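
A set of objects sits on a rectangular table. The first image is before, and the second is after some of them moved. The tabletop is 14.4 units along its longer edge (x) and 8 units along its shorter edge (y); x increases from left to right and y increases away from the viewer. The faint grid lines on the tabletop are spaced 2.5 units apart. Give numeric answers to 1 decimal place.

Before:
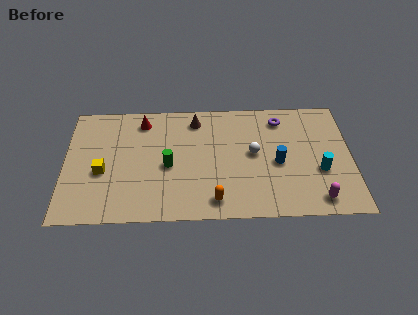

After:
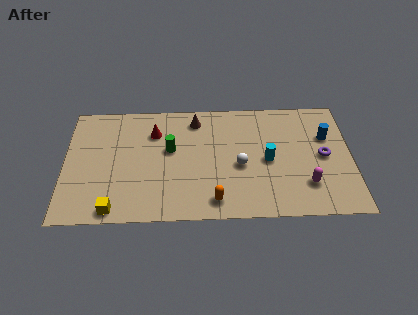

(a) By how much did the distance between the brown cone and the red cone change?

-0.5

They were about 2.7 units apart before and 2.2 after — 0.5 units closer together.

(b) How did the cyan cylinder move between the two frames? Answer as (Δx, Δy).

(-2.6, 0.8)

From the two frames, the cyan cylinder sits at roughly (12.8, 3.0) before and (10.2, 3.8) after.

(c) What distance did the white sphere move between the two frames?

1.1

The white sphere moved from about (9.5, 4.3) to (8.8, 3.5), a distance of √(0.7² + 0.8²) ≈ 1.1.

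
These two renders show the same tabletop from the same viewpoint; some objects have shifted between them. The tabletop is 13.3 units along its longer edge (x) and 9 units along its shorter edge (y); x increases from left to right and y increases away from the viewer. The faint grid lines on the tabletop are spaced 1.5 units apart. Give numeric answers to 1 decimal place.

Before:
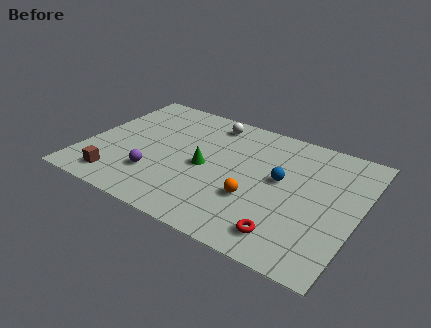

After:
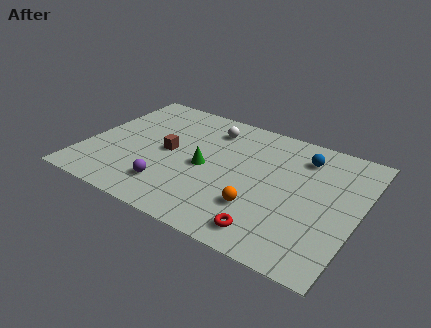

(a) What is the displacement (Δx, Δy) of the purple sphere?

(0.8, -0.5)

From the two frames, the purple sphere sits at roughly (3.7, 2.5) before and (4.5, 2.0) after.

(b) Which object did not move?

the green cone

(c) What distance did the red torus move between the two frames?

0.8

From (10.3, 1.5) to (9.5, 1.3), the red torus covered √(0.8² + 0.2²) ≈ 0.8 units.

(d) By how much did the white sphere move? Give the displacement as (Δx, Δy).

(0.1, -0.5)

From the two frames, the white sphere sits at roughly (5.6, 7.7) before and (5.7, 7.2) after.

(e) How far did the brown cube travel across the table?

3.7

The brown cube was near (2.0, 1.4) before and (4.0, 4.5) after, so it travelled √(2.0² + 3.1²) ≈ 3.7 units.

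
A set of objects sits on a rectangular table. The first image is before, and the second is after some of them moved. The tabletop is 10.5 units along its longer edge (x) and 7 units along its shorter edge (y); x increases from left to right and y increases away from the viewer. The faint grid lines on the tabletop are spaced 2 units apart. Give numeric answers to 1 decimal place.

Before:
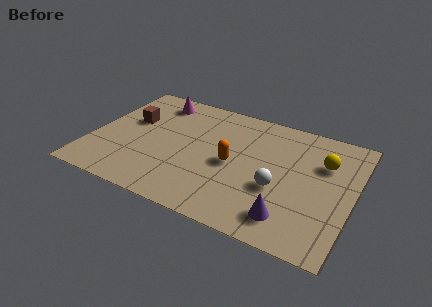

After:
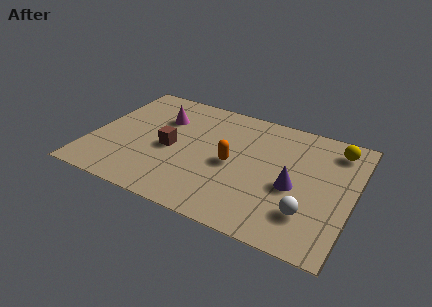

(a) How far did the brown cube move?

2.1

From (1.4, 4.3) to (3.2, 3.2), the brown cube covered √(1.8² + 1.1²) ≈ 2.1 units.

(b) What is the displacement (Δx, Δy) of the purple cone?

(0.0, 1.7)

The purple cone started near (8.2, 1.3) and ended near (8.2, 3.0).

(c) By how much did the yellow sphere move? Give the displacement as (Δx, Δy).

(0.4, 1.0)

The yellow sphere was at about (9.2, 4.8) and moved to about (9.6, 5.8).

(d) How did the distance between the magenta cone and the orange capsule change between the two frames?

-0.9

Before: roughly 4.4 units apart; after: 3.5. That's 0.9 units closer together.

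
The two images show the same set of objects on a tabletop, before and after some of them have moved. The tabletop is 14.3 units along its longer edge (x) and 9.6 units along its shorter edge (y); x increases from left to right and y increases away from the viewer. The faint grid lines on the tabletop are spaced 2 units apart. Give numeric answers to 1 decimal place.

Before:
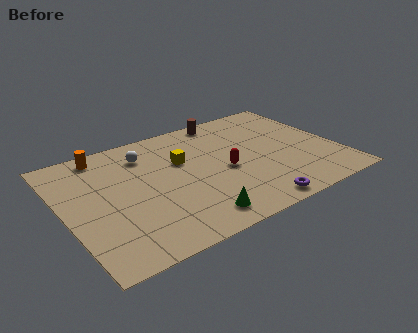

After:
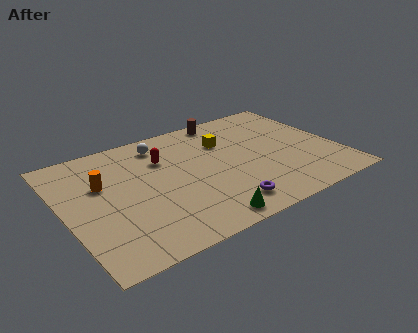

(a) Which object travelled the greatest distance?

the red capsule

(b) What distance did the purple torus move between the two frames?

1.6

The purple torus moved from about (9.1, 0.9) to (7.7, 1.6), a distance of √(1.4² + 0.7²) ≈ 1.6.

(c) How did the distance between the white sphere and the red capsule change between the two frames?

-3.6

Before: roughly 4.9 units apart; after: 1.3. That's 3.6 units closer together.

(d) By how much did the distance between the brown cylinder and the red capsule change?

-0.3

Before: roughly 4.5 units apart; after: 4.2. That's 0.3 units closer together.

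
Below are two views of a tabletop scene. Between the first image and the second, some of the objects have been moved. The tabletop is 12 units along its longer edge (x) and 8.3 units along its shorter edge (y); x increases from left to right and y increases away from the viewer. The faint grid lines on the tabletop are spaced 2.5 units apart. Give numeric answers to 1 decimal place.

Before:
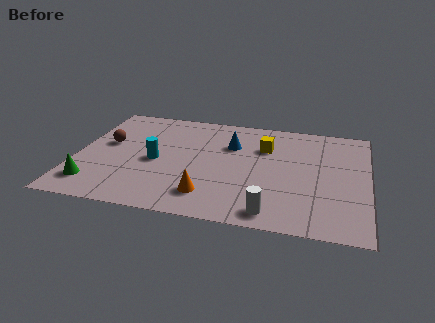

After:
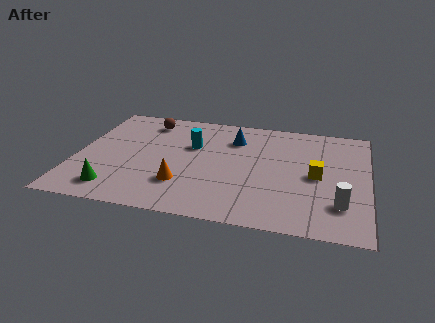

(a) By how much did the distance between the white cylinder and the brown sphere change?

+1.5

The distance was about 8.0 in the first image and 9.5 in the second, so they moved 1.5 units further apart.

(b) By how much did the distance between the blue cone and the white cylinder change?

+1.0

The distance was about 5.1 in the first image and 6.1 in the second, so they moved 1.0 units further apart.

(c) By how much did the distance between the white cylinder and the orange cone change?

+3.7

They were about 2.7 units apart before and 6.4 after — 3.7 units further apart.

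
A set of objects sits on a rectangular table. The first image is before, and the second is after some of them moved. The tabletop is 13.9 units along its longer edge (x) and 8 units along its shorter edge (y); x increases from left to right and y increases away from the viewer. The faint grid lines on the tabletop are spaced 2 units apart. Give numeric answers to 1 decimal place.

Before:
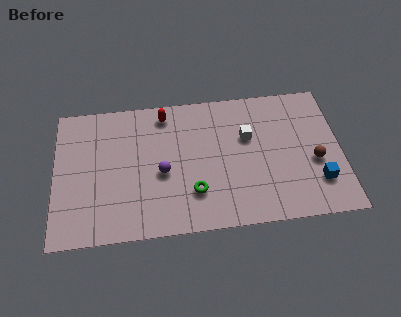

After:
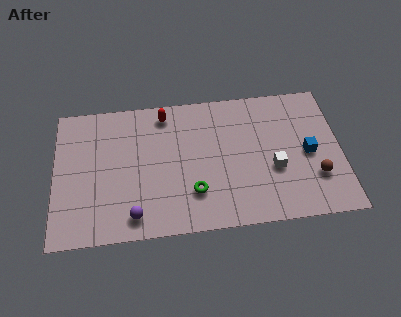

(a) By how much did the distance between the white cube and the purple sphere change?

+2.6

The distance was about 4.5 in the first image and 7.1 in the second, so they moved 2.6 units further apart.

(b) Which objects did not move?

the red capsule and the green torus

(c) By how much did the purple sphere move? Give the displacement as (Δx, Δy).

(-1.4, -2.3)

The purple sphere was at about (5.2, 3.5) and moved to about (3.8, 1.2).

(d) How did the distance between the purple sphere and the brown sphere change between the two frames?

+1.5

They were about 7.4 units apart before and 8.9 after — 1.5 units further apart.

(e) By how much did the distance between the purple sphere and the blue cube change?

+1.3

Before: roughly 7.6 units apart; after: 8.9. That's 1.3 units further apart.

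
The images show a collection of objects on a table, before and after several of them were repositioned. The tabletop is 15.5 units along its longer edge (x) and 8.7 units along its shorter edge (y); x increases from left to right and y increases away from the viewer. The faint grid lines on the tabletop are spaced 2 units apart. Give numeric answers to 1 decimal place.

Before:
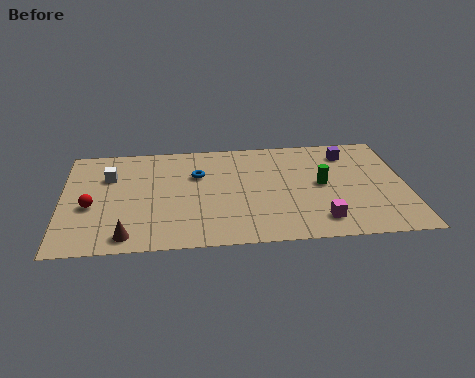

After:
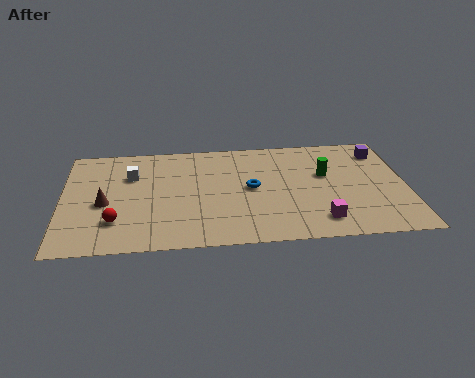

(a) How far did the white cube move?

1.0

From (2.1, 6.0) to (3.1, 6.0), the white cube covered √(1.0² + 0.0²) ≈ 1.0 units.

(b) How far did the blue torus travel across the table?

2.7

From (6.1, 5.8) to (8.5, 4.5), the blue torus covered √(2.4² + 1.3²) ≈ 2.7 units.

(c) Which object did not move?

the magenta cube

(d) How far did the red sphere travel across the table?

1.7

From (1.3, 3.6) to (2.4, 2.3), the red sphere covered √(1.1² + 1.3²) ≈ 1.7 units.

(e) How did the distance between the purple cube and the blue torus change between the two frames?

-0.5

They were about 7.0 units apart before and 6.5 after — 0.5 units closer together.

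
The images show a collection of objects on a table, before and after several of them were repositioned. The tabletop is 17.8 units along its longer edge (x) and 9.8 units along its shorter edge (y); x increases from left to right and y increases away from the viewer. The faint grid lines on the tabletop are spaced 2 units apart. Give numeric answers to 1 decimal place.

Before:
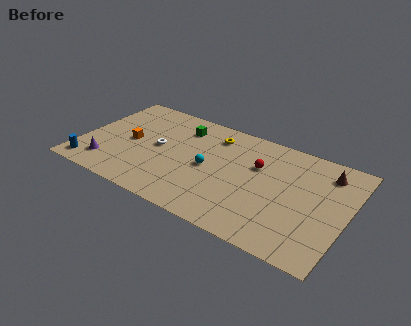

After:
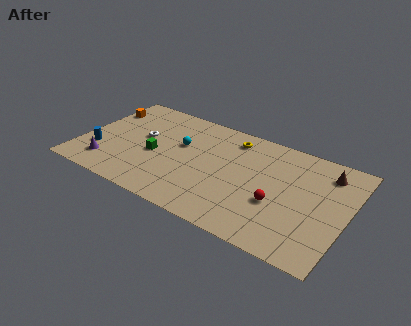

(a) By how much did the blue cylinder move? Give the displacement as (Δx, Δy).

(0.3, 1.7)

From the two frames, the blue cylinder sits at roughly (1.0, 1.3) before and (1.3, 3.0) after.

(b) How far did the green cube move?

3.6

The green cube moved from about (6.3, 7.7) to (5.0, 4.3), a distance of √(1.3² + 3.4²) ≈ 3.6.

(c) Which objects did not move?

the purple cone and the brown cone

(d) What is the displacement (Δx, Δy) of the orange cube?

(-2.4, 2.5)

The orange cube started near (3.2, 4.8) and ended near (0.8, 7.3).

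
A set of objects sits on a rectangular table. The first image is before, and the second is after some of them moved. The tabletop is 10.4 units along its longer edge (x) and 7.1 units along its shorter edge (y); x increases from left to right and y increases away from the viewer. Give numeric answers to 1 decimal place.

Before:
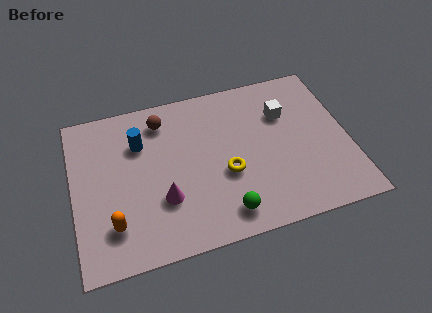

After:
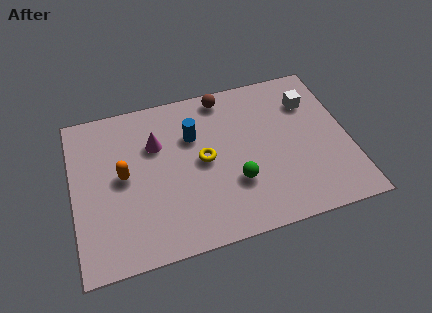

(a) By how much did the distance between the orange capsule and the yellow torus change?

-1.4

Before: roughly 4.4 units apart; after: 3.0. That's 1.4 units closer together.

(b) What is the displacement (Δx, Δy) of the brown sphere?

(2.4, 0.5)

The brown sphere was at about (3.5, 5.8) and moved to about (5.9, 6.3).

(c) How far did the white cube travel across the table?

1.0

The white cube moved from about (8.1, 4.9) to (9.1, 5.2), a distance of √(1.0² + 0.3²) ≈ 1.0.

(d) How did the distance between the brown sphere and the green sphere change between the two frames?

-1.1

They were about 5.1 units apart before and 4.0 after — 1.1 units closer together.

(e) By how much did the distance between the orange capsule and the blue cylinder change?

-0.6

The distance was about 3.5 in the first image and 2.9 in the second, so they moved 0.6 units closer together.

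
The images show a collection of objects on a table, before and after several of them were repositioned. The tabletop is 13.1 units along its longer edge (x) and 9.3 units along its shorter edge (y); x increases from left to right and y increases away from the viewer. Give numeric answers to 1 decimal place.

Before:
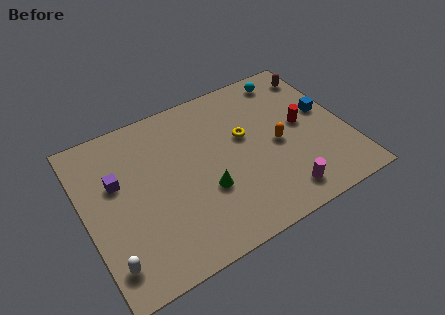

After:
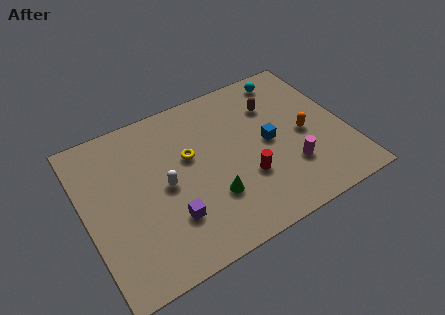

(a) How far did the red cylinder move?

3.7

The red cylinder moved from about (11.0, 4.9) to (7.8, 3.1), a distance of √(3.2² + 1.8²) ≈ 3.7.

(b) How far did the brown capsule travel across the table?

2.7

The brown capsule moved from about (12.3, 7.7) to (9.8, 6.7), a distance of √(2.5² + 1.0²) ≈ 2.7.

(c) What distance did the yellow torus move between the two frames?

2.8

The yellow torus was near (8.1, 5.5) before and (5.3, 5.6) after, so it travelled √(2.8² + 0.1²) ≈ 2.8 units.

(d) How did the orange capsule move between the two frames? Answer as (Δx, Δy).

(1.4, 0.0)

The orange capsule started near (9.6, 4.3) and ended near (11.0, 4.3).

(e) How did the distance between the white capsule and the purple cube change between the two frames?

-2.3

Before: roughly 4.2 units apart; after: 1.9. That's 2.3 units closer together.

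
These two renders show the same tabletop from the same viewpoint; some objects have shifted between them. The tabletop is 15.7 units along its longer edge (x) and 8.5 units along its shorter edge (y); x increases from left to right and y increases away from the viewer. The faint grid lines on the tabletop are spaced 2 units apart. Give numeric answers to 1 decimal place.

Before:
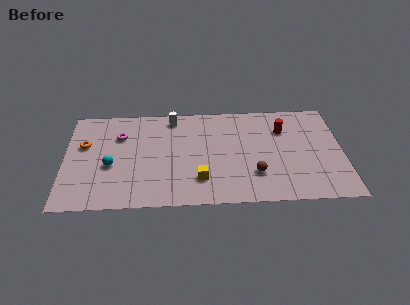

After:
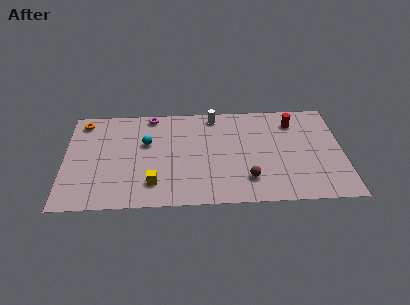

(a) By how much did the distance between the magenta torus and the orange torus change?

+1.8

Before: roughly 2.1 units apart; after: 3.9. That's 1.8 units further apart.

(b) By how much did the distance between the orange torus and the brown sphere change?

+0.7

Before: roughly 10.0 units apart; after: 10.7. That's 0.7 units further apart.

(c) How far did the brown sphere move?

0.6

From (10.7, 2.4) to (10.3, 2.0), the brown sphere covered √(0.4² + 0.4²) ≈ 0.6 units.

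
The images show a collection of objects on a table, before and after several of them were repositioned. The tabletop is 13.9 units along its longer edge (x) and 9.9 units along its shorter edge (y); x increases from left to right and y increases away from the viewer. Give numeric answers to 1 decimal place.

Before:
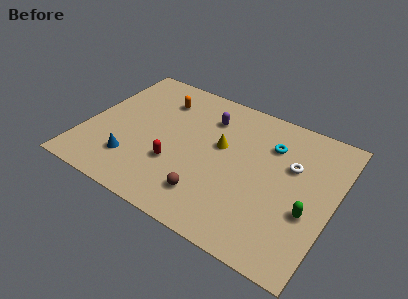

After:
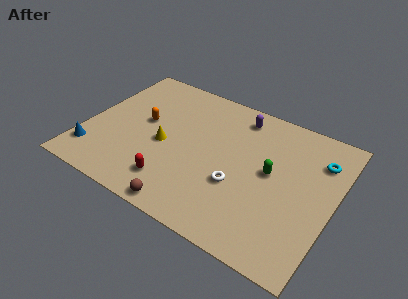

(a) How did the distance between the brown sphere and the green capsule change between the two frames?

+0.5

They were about 5.5 units apart before and 6.0 after — 0.5 units further apart.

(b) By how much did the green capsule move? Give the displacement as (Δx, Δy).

(-2.3, 1.6)

From the two frames, the green capsule sits at roughly (12.7, 3.7) before and (10.4, 5.3) after.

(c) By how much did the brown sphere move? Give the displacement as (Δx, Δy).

(-1.0, -1.3)

The brown sphere was at about (7.4, 2.1) and moved to about (6.4, 0.8).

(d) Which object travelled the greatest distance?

the white torus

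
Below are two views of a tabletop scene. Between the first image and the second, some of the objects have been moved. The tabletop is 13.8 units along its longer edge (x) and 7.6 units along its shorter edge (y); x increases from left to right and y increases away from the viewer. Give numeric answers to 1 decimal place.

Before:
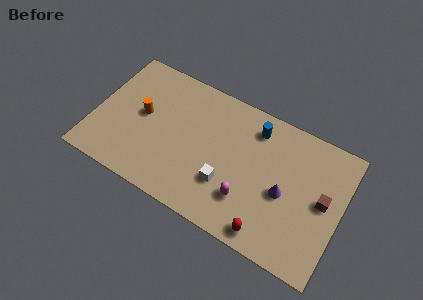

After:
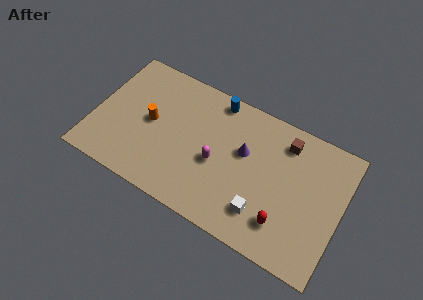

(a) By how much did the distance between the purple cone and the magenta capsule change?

-0.4

Before: roughly 2.3 units apart; after: 1.9. That's 0.4 units closer together.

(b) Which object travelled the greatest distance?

the brown cube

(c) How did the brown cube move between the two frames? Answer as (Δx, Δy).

(-2.4, 2.2)

From the two frames, the brown cube sits at roughly (12.8, 4.0) before and (10.4, 6.2) after.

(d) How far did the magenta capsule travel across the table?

2.2

The magenta capsule moved from about (8.8, 2.1) to (6.9, 3.3), a distance of √(1.9² + 1.2²) ≈ 2.2.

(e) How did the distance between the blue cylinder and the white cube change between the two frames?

+2.0

They were about 4.0 units apart before and 6.0 after — 2.0 units further apart.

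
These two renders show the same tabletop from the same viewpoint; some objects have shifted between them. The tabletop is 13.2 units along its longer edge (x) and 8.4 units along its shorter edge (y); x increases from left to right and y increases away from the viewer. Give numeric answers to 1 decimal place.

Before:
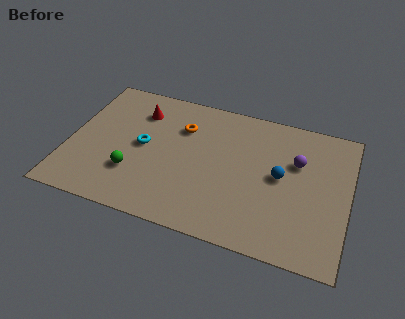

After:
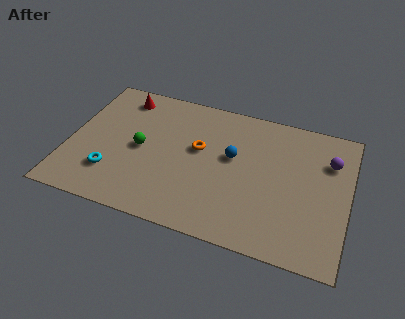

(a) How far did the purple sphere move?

1.6

The purple sphere moved from about (10.7, 5.5) to (12.2, 6.0), a distance of √(1.5² + 0.5²) ≈ 1.6.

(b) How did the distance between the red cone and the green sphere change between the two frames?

-0.7

The distance was about 3.9 in the first image and 3.2 in the second, so they moved 0.7 units closer together.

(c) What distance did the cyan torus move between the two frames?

2.5

The cyan torus was near (3.5, 4.3) before and (2.2, 2.2) after, so it travelled √(1.3² + 2.1²) ≈ 2.5 units.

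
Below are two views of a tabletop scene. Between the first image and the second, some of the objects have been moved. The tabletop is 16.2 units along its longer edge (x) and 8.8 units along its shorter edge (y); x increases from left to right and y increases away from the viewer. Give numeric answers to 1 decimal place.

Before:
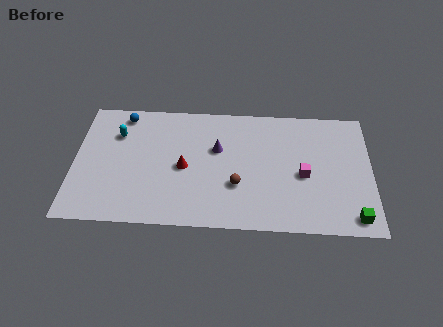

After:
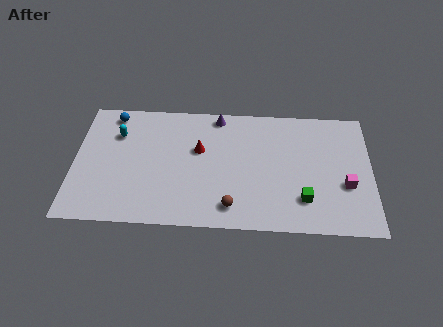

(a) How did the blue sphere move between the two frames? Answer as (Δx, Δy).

(-0.6, 0.0)

The blue sphere started near (2.6, 7.7) and ended near (2.0, 7.7).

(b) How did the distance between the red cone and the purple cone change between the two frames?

+0.4

They were about 2.3 units apart before and 2.7 after — 0.4 units further apart.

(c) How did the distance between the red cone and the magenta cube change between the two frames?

+1.8

They were about 6.5 units apart before and 8.3 after — 1.8 units further apart.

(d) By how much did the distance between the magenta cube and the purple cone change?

+3.4

They were about 5.0 units apart before and 8.4 after — 3.4 units further apart.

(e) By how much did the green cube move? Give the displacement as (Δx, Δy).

(-2.7, 1.1)

The green cube was at about (15.2, 1.1) and moved to about (12.5, 2.2).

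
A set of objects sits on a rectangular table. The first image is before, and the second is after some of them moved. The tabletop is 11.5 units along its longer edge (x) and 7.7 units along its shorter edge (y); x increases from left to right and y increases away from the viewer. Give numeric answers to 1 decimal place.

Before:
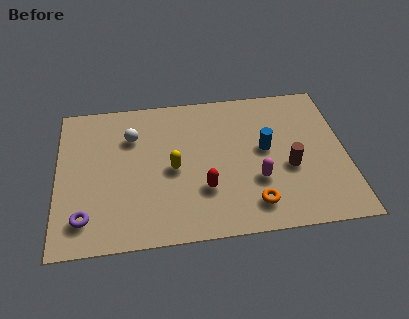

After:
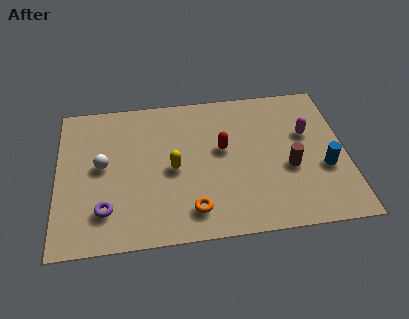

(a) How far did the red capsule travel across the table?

2.2

From (5.8, 2.4) to (6.6, 4.4), the red capsule covered √(0.8² + 2.0²) ≈ 2.2 units.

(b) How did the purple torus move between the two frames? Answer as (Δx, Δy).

(0.8, 0.3)

The purple torus started near (1.1, 1.5) and ended near (1.9, 1.8).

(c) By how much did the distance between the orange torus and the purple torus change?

-3.2

The distance was about 6.6 in the first image and 3.4 in the second, so they moved 3.2 units closer together.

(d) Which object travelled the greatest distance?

the magenta capsule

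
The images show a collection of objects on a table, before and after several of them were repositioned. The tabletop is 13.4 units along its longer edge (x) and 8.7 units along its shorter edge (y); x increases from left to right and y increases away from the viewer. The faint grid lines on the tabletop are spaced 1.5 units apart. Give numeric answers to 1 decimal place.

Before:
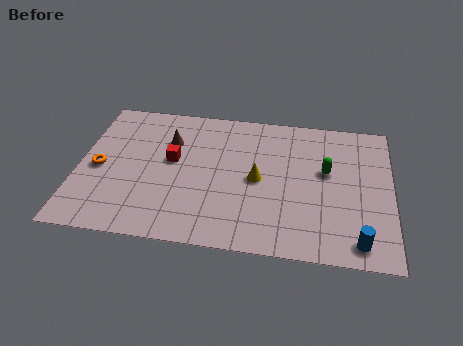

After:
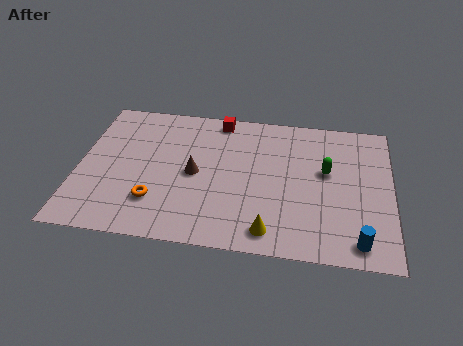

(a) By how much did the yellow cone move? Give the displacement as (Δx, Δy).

(0.6, -3.0)

The yellow cone started near (7.7, 4.2) and ended near (8.3, 1.2).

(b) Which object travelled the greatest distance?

the red cube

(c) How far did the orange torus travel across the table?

3.0

The orange torus moved from about (0.9, 4.0) to (3.4, 2.3), a distance of √(2.5² + 1.7²) ≈ 3.0.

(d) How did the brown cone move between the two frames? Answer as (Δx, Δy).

(1.2, -1.9)

The brown cone started near (3.8, 6.1) and ended near (5.0, 4.2).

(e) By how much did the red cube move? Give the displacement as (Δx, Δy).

(1.9, 2.9)

The red cube was at about (4.0, 4.9) and moved to about (5.9, 7.8).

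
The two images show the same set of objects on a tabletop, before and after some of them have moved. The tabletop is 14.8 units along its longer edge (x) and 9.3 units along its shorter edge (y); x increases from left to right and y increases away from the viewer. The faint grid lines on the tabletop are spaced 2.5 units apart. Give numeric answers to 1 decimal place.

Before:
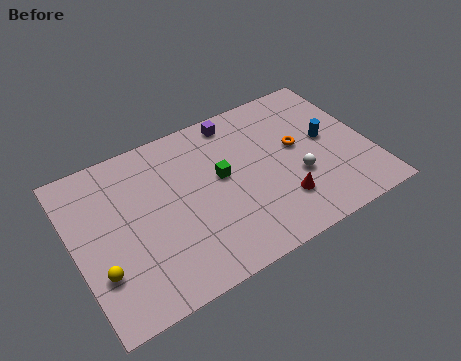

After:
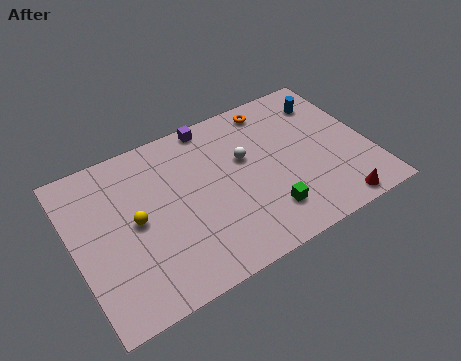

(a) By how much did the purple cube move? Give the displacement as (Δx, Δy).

(-1.2, 0.3)

From the two frames, the purple cube sits at roughly (8.6, 8.2) before and (7.4, 8.5) after.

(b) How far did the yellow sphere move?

2.8

From (1.0, 2.8) to (3.0, 4.7), the yellow sphere covered √(2.0² + 1.9²) ≈ 2.8 units.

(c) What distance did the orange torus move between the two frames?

3.0

The orange torus was near (11.3, 5.2) before and (10.5, 8.1) after, so it travelled √(0.8² + 2.9²) ≈ 3.0 units.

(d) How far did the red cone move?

2.9

The red cone moved from about (10.0, 2.4) to (12.5, 0.9), a distance of √(2.5² + 1.5²) ≈ 2.9.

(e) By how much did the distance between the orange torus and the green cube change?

+2.2

Before: roughly 3.9 units apart; after: 6.1. That's 2.2 units further apart.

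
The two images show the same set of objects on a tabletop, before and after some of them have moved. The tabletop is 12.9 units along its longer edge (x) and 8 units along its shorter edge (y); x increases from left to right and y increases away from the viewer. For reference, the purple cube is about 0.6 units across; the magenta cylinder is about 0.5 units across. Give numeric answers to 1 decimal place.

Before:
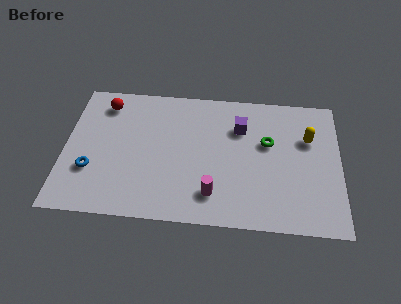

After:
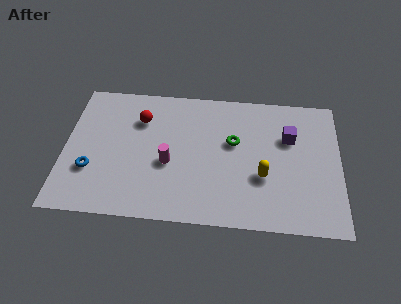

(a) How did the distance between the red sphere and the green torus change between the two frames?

-3.4

The distance was about 7.9 in the first image and 4.5 in the second, so they moved 3.4 units closer together.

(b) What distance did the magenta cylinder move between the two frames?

2.6

The magenta cylinder moved from about (7.0, 1.7) to (4.9, 3.3), a distance of √(2.1² + 1.6²) ≈ 2.6.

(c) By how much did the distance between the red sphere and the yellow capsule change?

-3.2

The distance was about 9.7 in the first image and 6.5 in the second, so they moved 3.2 units closer together.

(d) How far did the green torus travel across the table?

1.6

The green torus moved from about (9.5, 4.9) to (7.9, 4.8), a distance of √(1.6² + 0.1²) ≈ 1.6.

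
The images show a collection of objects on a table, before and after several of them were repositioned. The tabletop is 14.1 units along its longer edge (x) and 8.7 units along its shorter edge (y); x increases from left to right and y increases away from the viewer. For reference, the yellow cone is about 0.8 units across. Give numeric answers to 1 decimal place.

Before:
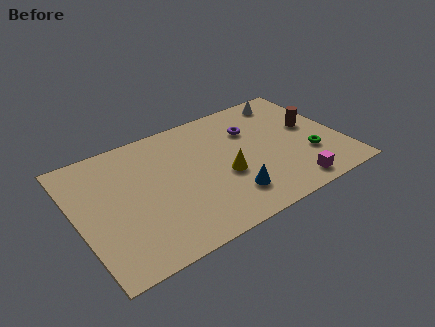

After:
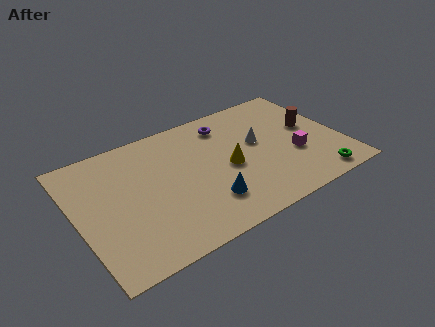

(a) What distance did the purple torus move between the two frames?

1.6

From (9.6, 6.1) to (8.4, 7.1), the purple torus covered √(1.2² + 1.0²) ≈ 1.6 units.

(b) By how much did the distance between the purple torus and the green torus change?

+3.0

Before: roughly 4.2 units apart; after: 7.2. That's 3.0 units further apart.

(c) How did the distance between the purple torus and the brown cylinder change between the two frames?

+1.5

They were about 3.3 units apart before and 4.8 after — 1.5 units further apart.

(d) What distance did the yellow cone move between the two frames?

0.6

From (7.7, 3.5) to (8.0, 4.0), the yellow cone covered √(0.3² + 0.5²) ≈ 0.6 units.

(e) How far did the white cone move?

3.3

From (11.9, 7.5) to (9.8, 5.0), the white cone covered √(2.1² + 2.5²) ≈ 3.3 units.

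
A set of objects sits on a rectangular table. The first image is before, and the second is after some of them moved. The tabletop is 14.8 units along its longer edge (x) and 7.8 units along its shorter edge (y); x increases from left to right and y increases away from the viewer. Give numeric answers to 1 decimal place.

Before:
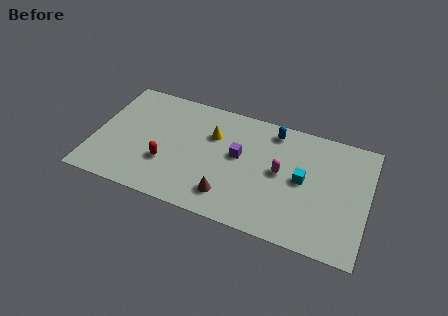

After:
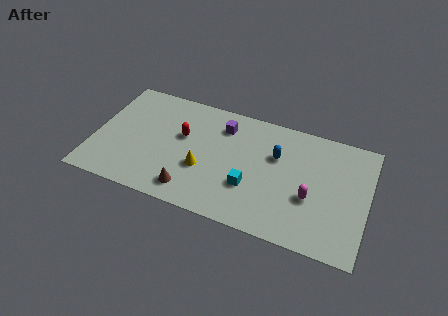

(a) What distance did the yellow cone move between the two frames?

2.4

From (6.3, 5.3) to (6.0, 2.9), the yellow cone covered √(0.3² + 2.4²) ≈ 2.4 units.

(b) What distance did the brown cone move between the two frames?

2.0

From (7.5, 1.6) to (5.5, 1.3), the brown cone covered √(2.0² + 0.3²) ≈ 2.0 units.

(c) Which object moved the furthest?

the cyan cube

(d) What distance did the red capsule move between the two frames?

2.2

The red capsule moved from about (4.0, 2.6) to (4.7, 4.7), a distance of √(0.7² + 2.1²) ≈ 2.2.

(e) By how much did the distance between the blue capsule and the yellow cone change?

+0.9

They were about 3.5 units apart before and 4.4 after — 0.9 units further apart.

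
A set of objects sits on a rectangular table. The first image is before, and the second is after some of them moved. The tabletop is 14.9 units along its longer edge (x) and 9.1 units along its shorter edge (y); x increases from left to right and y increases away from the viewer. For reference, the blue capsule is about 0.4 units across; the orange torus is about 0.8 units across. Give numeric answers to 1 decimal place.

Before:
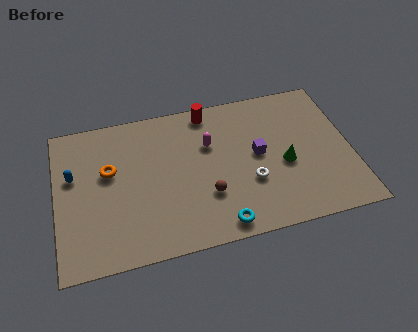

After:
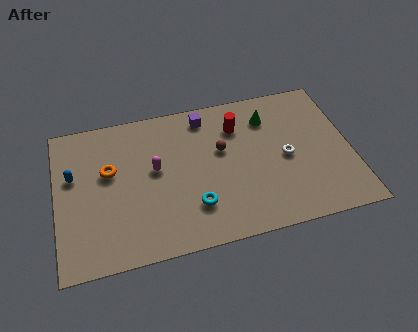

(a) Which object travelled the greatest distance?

the purple cube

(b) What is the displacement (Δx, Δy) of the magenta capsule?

(-2.8, -0.9)

From the two frames, the magenta capsule sits at roughly (7.8, 6.0) before and (5.0, 5.1) after.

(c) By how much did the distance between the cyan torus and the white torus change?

+2.4

Before: roughly 2.8 units apart; after: 5.2. That's 2.4 units further apart.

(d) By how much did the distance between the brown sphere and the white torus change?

+1.2

The distance was about 2.2 in the first image and 3.4 in the second, so they moved 1.2 units further apart.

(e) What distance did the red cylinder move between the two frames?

1.9

From (7.9, 8.1) to (9.3, 6.8), the red cylinder covered √(1.4² + 1.3²) ≈ 1.9 units.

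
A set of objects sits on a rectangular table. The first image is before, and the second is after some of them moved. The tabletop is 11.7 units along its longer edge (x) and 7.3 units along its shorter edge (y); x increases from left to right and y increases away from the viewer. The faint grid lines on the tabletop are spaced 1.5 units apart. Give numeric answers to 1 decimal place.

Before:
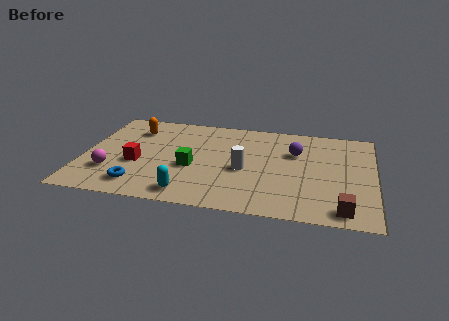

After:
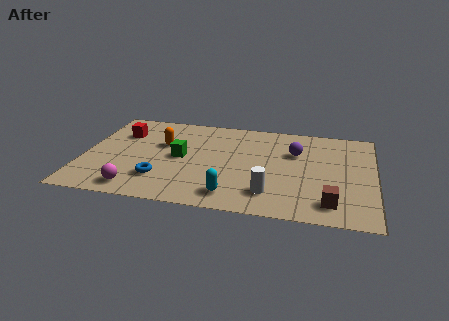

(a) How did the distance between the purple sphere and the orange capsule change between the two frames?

-1.2

Before: roughly 6.6 units apart; after: 5.4. That's 1.2 units closer together.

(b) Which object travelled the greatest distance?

the red cube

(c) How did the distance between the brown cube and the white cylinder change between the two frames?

-2.2

Before: roughly 4.6 units apart; after: 2.4. That's 2.2 units closer together.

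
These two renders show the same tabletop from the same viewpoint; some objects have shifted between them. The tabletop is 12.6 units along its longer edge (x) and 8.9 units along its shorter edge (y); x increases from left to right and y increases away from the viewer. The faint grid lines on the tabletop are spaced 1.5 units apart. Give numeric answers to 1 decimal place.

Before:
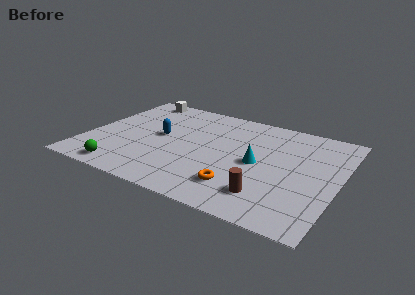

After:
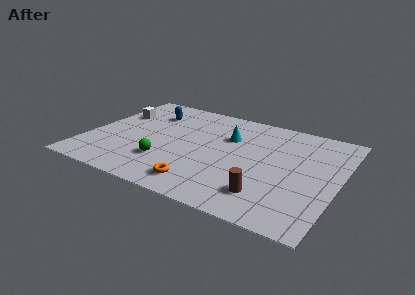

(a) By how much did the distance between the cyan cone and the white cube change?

-1.9

Before: roughly 7.7 units apart; after: 5.8. That's 1.9 units closer together.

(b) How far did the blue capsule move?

2.2

The blue capsule was near (3.6, 4.7) before and (2.7, 6.7) after, so it travelled √(0.9² + 2.0²) ≈ 2.2 units.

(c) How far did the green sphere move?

2.4

The green sphere moved from about (2.3, 1.0) to (4.2, 2.5), a distance of √(1.9² + 1.5²) ≈ 2.4.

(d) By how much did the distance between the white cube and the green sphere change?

-2.3

They were about 7.0 units apart before and 4.7 after — 2.3 units closer together.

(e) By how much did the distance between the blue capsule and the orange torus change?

+1.2

They were about 5.2 units apart before and 6.4 after — 1.2 units further apart.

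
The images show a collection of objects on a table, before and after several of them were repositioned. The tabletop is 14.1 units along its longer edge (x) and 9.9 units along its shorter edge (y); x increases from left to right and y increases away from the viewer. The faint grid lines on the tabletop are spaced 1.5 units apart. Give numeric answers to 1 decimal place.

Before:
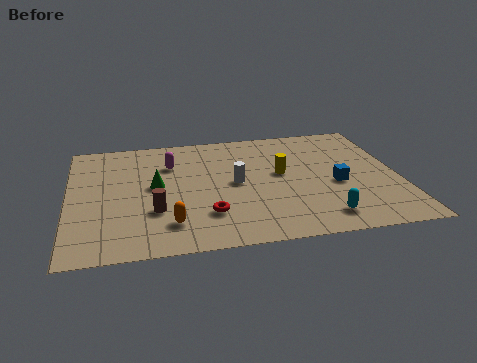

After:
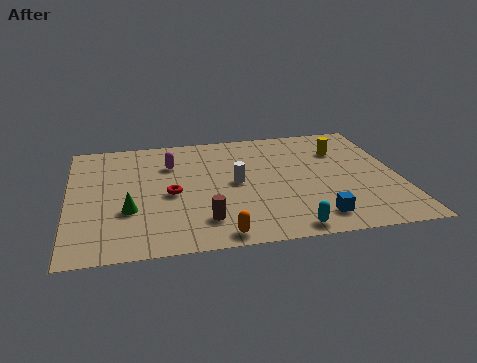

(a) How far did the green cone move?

2.2

The green cone was near (3.7, 5.3) before and (2.5, 3.4) after, so it travelled √(1.2² + 1.9²) ≈ 2.2 units.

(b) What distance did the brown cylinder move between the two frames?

2.3

The brown cylinder moved from about (3.6, 3.2) to (5.6, 2.1), a distance of √(2.0² + 1.1²) ≈ 2.3.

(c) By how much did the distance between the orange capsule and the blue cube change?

-3.3

The distance was about 7.5 in the first image and 4.2 in the second, so they moved 3.3 units closer together.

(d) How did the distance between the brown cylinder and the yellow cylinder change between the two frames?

+2.0

The distance was about 6.0 in the first image and 8.0 in the second, so they moved 2.0 units further apart.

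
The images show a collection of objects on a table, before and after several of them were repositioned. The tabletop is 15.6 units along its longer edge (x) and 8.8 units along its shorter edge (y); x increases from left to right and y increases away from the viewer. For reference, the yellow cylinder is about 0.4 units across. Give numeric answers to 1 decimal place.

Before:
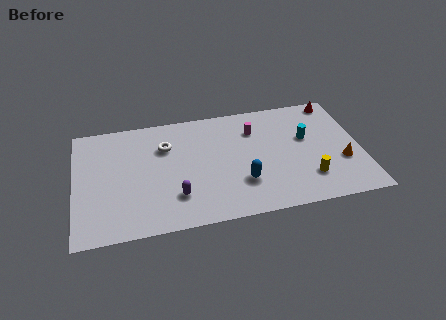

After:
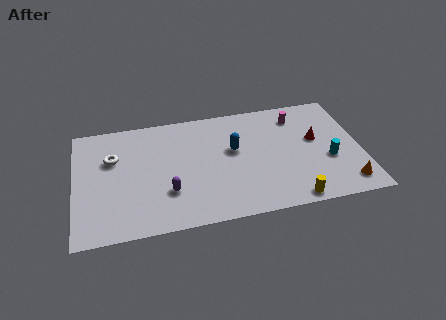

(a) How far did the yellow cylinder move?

1.7

The yellow cylinder moved from about (12.6, 2.2) to (11.6, 0.8), a distance of √(1.0² + 1.4²) ≈ 1.7.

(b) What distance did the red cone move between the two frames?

3.1

From (14.5, 7.9) to (13.2, 5.1), the red cone covered √(1.3² + 2.8²) ≈ 3.1 units.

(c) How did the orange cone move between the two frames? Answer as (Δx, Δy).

(0.1, -1.7)

The orange cone started near (14.5, 3.1) and ended near (14.6, 1.4).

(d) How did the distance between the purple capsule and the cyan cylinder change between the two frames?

+0.9

The distance was about 7.9 in the first image and 8.8 in the second, so they moved 0.9 units further apart.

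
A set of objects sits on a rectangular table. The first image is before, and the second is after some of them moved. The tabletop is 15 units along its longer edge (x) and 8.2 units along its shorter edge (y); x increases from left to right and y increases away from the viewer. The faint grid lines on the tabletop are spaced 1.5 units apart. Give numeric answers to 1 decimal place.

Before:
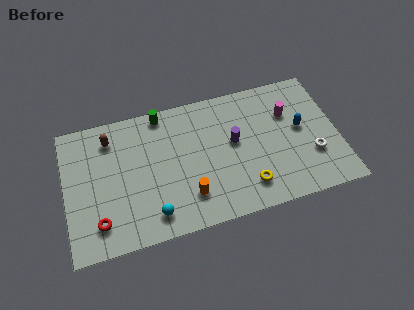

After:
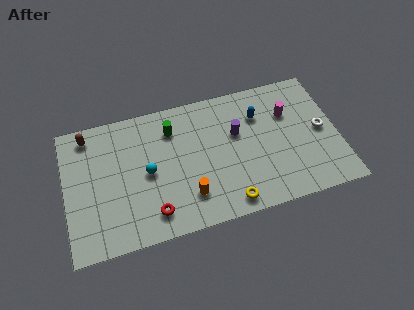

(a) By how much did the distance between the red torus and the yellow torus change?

-4.0

Before: roughly 8.1 units apart; after: 4.1. That's 4.0 units closer together.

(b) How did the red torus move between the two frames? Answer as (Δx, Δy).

(2.9, -0.2)

The red torus started near (1.7, 1.7) and ended near (4.6, 1.5).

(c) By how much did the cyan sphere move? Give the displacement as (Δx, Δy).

(-0.1, 2.6)

The cyan sphere started near (4.6, 1.4) and ended near (4.5, 4.0).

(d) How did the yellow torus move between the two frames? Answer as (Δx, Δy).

(-1.1, -0.7)

The yellow torus was at about (9.8, 1.7) and moved to about (8.7, 1.0).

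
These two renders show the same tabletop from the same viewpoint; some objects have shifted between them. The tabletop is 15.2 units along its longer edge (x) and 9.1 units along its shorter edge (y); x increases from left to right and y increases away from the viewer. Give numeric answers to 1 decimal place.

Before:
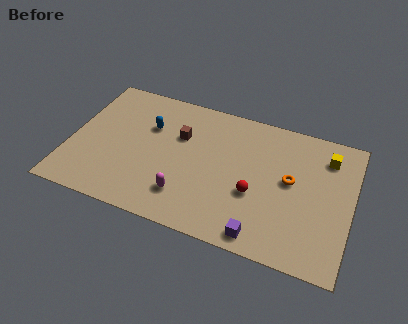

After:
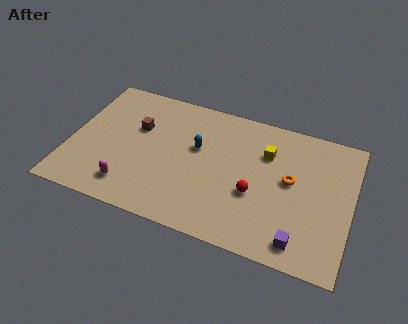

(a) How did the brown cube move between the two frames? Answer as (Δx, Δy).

(-2.3, -0.2)

The brown cube was at about (5.8, 6.0) and moved to about (3.5, 5.8).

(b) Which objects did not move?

the orange torus and the red sphere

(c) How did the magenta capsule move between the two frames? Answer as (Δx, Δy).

(-3.0, -0.4)

From the two frames, the magenta capsule sits at roughly (6.5, 2.1) before and (3.5, 1.7) after.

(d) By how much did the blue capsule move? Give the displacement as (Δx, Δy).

(2.7, -0.6)

The blue capsule was at about (4.1, 6.1) and moved to about (6.8, 5.5).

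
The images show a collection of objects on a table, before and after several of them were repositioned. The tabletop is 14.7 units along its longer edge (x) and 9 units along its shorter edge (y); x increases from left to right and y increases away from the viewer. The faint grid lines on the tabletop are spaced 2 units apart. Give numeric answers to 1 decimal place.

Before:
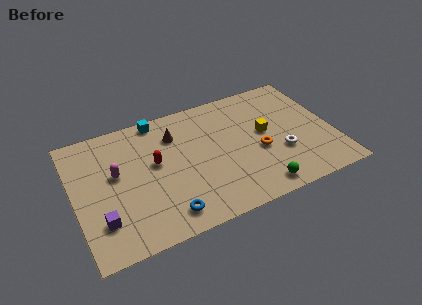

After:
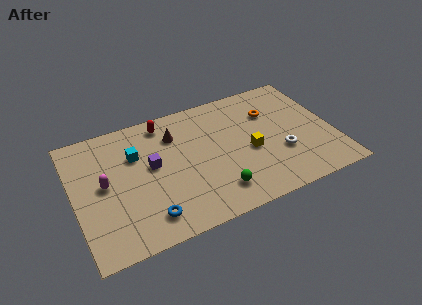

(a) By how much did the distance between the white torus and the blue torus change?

+0.9

They were about 7.0 units apart before and 7.9 after — 0.9 units further apart.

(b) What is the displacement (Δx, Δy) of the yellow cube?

(-1.0, -1.0)

The yellow cube was at about (10.9, 4.9) and moved to about (9.9, 3.9).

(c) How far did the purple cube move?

4.1

The purple cube was near (1.3, 2.3) before and (4.4, 5.0) after, so it travelled √(3.1² + 2.7²) ≈ 4.1 units.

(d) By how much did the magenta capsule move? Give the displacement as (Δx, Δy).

(-0.7, -0.5)

The magenta capsule started near (2.4, 5.2) and ended near (1.7, 4.7).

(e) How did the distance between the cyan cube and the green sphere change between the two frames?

-2.7

Before: roughly 8.6 units apart; after: 5.9. That's 2.7 units closer together.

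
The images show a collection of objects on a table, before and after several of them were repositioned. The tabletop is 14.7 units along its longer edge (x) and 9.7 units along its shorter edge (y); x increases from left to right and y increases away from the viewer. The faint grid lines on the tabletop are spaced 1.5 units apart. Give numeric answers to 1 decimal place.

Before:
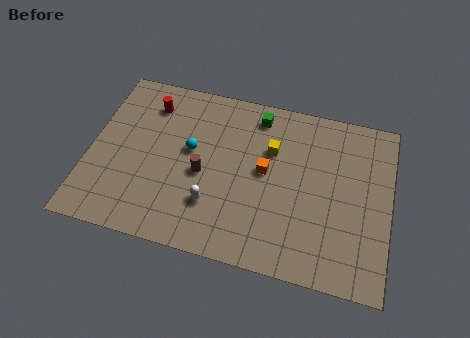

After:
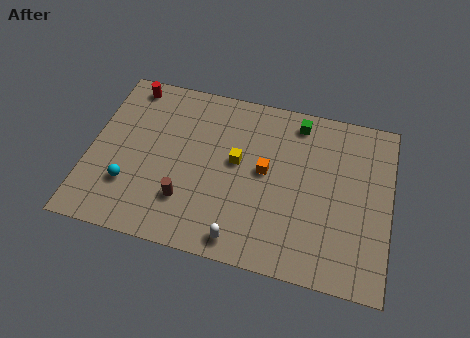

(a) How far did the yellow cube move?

1.9

From (8.8, 6.5) to (7.2, 5.4), the yellow cube covered √(1.6² + 1.1²) ≈ 1.9 units.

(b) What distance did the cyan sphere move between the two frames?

3.9

The cyan sphere was near (4.9, 5.5) before and (2.1, 2.8) after, so it travelled √(2.8² + 2.7²) ≈ 3.9 units.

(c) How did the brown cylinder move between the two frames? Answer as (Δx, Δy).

(-0.7, -1.7)

The brown cylinder was at about (5.6, 4.3) and moved to about (4.9, 2.6).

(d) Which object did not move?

the orange cube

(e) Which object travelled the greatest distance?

the cyan sphere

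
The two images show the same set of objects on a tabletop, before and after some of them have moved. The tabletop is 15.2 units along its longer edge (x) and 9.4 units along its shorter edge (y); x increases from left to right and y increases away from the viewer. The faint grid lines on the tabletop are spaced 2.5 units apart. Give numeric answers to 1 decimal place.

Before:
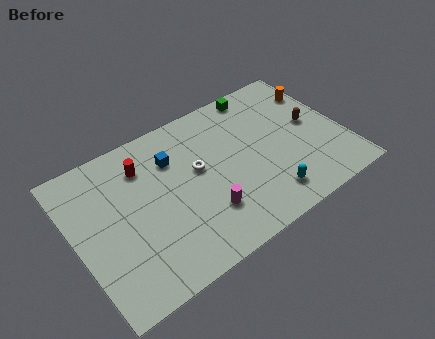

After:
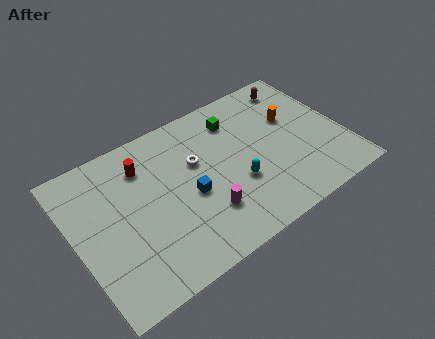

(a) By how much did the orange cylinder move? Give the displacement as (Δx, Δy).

(-1.8, -1.1)

The orange cylinder started near (14.4, 7.0) and ended near (12.6, 5.9).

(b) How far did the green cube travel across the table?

1.9

The green cube moved from about (11.2, 8.5) to (9.6, 7.4), a distance of √(1.6² + 1.1²) ≈ 1.9.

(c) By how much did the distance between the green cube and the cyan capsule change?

-2.8

They were about 6.9 units apart before and 4.1 after — 2.8 units closer together.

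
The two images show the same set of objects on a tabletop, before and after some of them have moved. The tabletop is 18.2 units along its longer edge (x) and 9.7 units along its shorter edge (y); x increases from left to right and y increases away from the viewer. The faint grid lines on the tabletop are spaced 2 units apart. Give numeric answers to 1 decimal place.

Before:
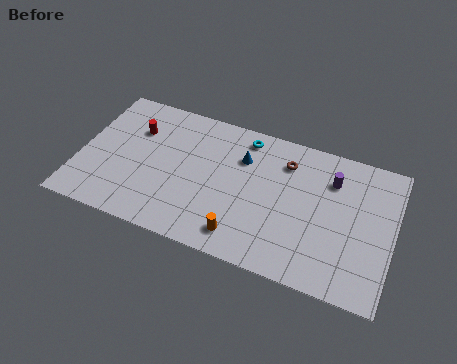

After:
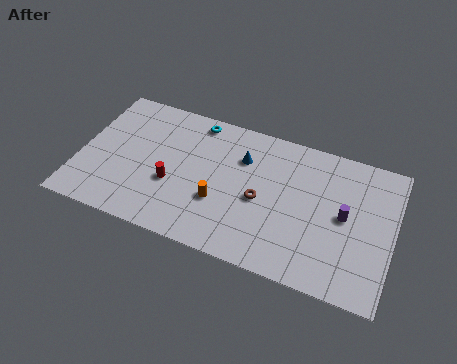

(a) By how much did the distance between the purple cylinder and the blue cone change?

+1.2

They were about 5.2 units apart before and 6.4 after — 1.2 units further apart.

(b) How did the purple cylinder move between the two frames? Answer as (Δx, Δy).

(0.9, -2.2)

The purple cylinder started near (14.5, 7.2) and ended near (15.4, 5.0).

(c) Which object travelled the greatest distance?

the red cylinder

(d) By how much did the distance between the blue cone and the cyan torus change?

+1.9

They were about 1.5 units apart before and 3.4 after — 1.9 units further apart.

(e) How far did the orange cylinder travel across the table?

2.3

The orange cylinder was near (9.8, 1.6) before and (8.3, 3.4) after, so it travelled √(1.5² + 1.8²) ≈ 2.3 units.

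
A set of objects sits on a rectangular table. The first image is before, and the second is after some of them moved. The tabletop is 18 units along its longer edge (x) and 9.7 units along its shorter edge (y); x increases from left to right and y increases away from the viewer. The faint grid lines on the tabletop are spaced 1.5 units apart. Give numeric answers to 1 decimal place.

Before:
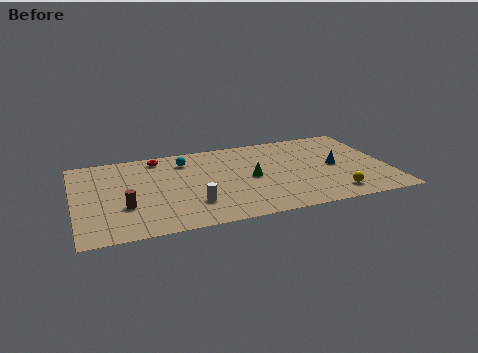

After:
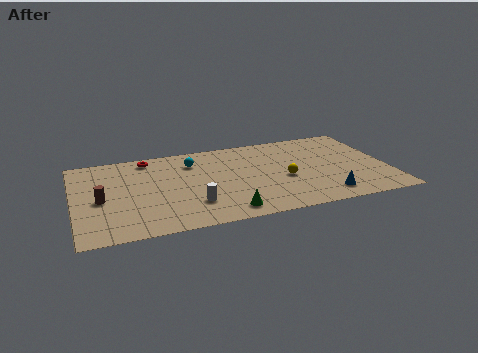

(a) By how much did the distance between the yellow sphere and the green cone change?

-0.9

They were about 5.5 units apart before and 4.6 after — 0.9 units closer together.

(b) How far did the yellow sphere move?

3.6

The yellow sphere moved from about (14.6, 1.6) to (12.0, 4.1), a distance of √(2.6² + 2.5²) ≈ 3.6.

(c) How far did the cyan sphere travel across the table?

0.5

The cyan sphere was near (6.5, 7.7) before and (6.9, 7.4) after, so it travelled √(0.4² + 0.3²) ≈ 0.5 units.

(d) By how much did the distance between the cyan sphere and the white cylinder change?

-0.3

Before: roughly 5.1 units apart; after: 4.8. That's 0.3 units closer together.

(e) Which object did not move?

the white cylinder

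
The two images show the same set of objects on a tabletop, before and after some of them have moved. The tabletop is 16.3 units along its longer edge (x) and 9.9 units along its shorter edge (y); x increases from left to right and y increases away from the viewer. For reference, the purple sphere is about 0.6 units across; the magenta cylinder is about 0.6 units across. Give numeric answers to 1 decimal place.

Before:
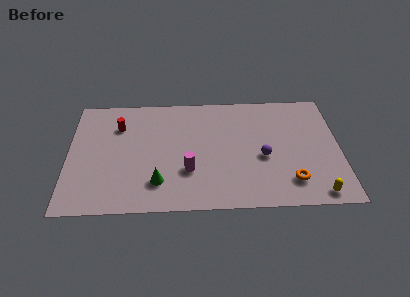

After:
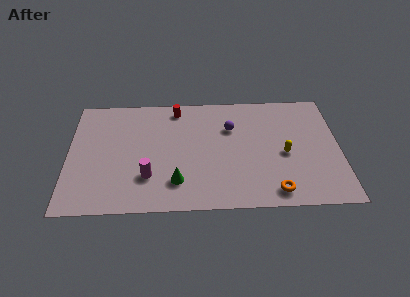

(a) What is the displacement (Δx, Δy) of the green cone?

(1.1, 0.0)

The green cone started near (5.4, 2.3) and ended near (6.5, 2.3).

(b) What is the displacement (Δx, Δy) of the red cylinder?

(3.5, 1.4)

The red cylinder was at about (3.0, 7.2) and moved to about (6.5, 8.6).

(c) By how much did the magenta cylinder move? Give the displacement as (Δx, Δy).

(-2.4, -0.4)

The magenta cylinder was at about (7.2, 3.2) and moved to about (4.8, 2.8).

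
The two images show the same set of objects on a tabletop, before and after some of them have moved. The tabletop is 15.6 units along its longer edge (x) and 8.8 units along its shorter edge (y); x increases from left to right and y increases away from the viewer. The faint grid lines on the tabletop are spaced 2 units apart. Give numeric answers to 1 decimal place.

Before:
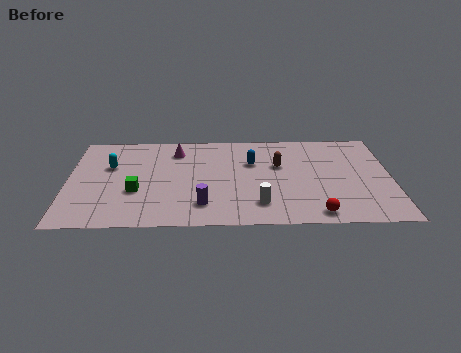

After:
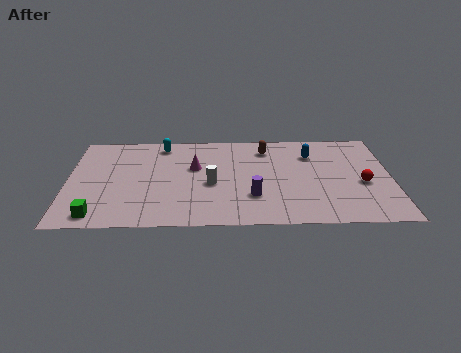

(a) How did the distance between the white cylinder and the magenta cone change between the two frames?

-4.7

Before: roughly 6.5 units apart; after: 1.8. That's 4.7 units closer together.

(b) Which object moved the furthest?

the red sphere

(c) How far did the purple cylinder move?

2.5

The purple cylinder moved from about (6.5, 1.9) to (8.9, 2.6), a distance of √(2.4² + 0.7²) ≈ 2.5.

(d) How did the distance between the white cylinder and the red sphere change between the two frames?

+4.5

They were about 2.8 units apart before and 7.3 after — 4.5 units further apart.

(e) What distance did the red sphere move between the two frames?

3.5

The red sphere moved from about (11.9, 1.0) to (14.2, 3.7), a distance of √(2.3² + 2.7²) ≈ 3.5.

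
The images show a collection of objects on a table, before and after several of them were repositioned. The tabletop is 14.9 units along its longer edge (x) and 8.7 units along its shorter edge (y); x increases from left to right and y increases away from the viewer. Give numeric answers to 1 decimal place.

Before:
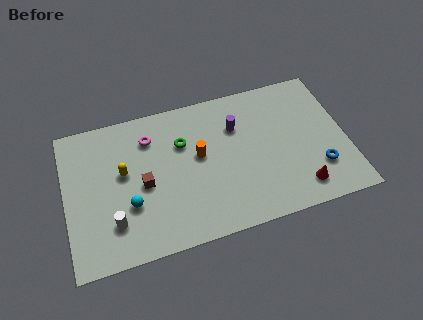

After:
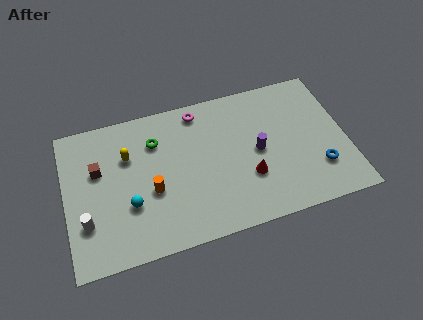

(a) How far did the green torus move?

1.5

The green torus was near (6.3, 5.9) before and (4.9, 6.4) after, so it travelled √(1.4² + 0.5²) ≈ 1.5 units.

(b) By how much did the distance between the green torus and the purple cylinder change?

+2.8

Before: roughly 2.9 units apart; after: 5.7. That's 2.8 units further apart.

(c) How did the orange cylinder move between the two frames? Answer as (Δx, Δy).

(-2.6, -1.4)

The orange cylinder was at about (7.1, 4.9) and moved to about (4.5, 3.5).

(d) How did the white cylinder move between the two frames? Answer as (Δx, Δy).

(-1.4, 0.4)

The white cylinder was at about (2.4, 2.2) and moved to about (1.0, 2.6).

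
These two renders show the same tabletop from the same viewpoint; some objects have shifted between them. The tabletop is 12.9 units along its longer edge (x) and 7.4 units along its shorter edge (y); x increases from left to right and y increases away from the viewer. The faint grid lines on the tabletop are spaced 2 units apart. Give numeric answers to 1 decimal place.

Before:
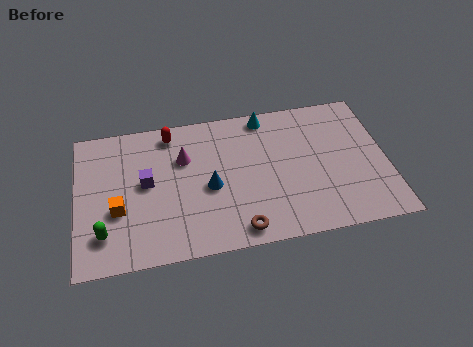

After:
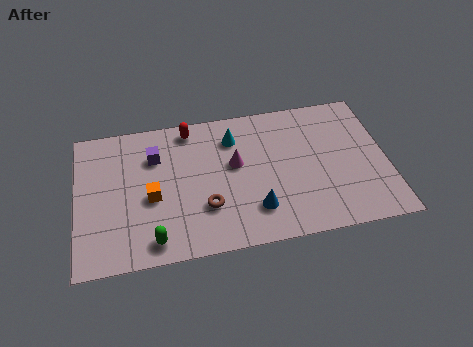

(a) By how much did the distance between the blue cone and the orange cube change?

+0.6

Before: roughly 3.8 units apart; after: 4.4. That's 0.6 units further apart.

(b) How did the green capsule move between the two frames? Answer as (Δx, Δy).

(2.0, -0.7)

From the two frames, the green capsule sits at roughly (1.1, 1.7) before and (3.1, 1.0) after.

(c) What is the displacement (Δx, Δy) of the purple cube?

(0.4, 1.3)

From the two frames, the purple cube sits at roughly (2.9, 4.0) before and (3.3, 5.3) after.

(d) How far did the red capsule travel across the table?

0.8

The red capsule moved from about (4.0, 6.4) to (4.8, 6.5), a distance of √(0.8² + 0.1²) ≈ 0.8.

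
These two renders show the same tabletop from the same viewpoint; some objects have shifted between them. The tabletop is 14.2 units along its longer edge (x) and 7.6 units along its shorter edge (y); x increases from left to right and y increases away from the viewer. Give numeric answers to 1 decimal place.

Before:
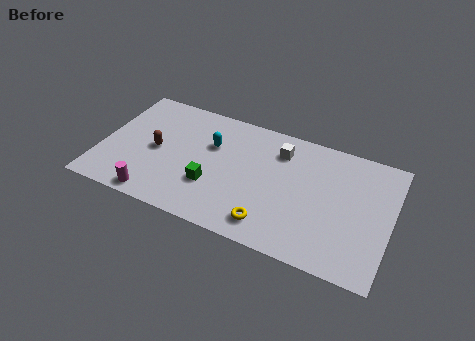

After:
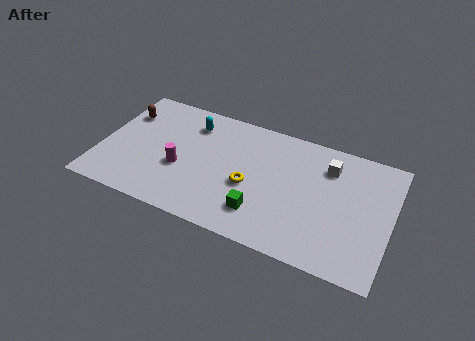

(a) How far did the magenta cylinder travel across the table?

2.4

From (3.0, 0.8) to (4.0, 3.0), the magenta cylinder covered √(1.0² + 2.2²) ≈ 2.4 units.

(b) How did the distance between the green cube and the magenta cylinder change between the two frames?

+1.2

The distance was about 3.1 in the first image and 4.3 in the second, so they moved 1.2 units further apart.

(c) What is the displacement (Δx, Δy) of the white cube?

(2.4, -0.1)

The white cube was at about (8.6, 5.9) and moved to about (11.0, 5.8).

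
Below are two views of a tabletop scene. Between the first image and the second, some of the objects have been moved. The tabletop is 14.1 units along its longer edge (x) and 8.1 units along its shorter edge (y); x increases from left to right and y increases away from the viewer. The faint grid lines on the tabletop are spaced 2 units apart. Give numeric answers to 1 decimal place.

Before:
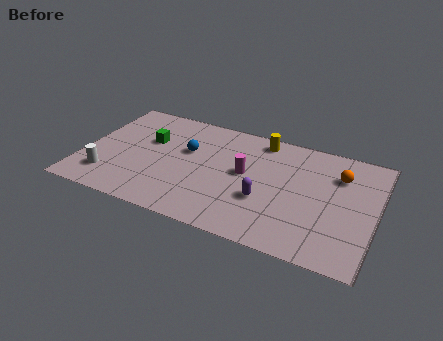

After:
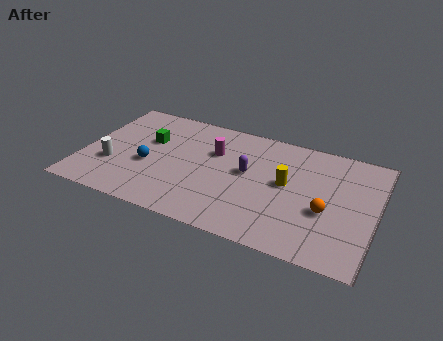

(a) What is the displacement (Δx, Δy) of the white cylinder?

(0.1, 0.9)

The white cylinder was at about (1.4, 1.8) and moved to about (1.5, 2.7).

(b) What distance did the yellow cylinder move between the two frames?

3.1

From (8.3, 7.1) to (9.8, 4.4), the yellow cylinder covered √(1.5² + 2.7²) ≈ 3.1 units.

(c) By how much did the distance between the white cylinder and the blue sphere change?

-2.9

Before: roughly 4.7 units apart; after: 1.8. That's 2.9 units closer together.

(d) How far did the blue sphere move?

2.4

The blue sphere moved from about (4.9, 5.0) to (3.2, 3.3), a distance of √(1.7² + 1.7²) ≈ 2.4.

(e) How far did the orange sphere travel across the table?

2.7

The orange sphere moved from about (12.2, 5.9) to (11.8, 3.2), a distance of √(0.4² + 2.7²) ≈ 2.7.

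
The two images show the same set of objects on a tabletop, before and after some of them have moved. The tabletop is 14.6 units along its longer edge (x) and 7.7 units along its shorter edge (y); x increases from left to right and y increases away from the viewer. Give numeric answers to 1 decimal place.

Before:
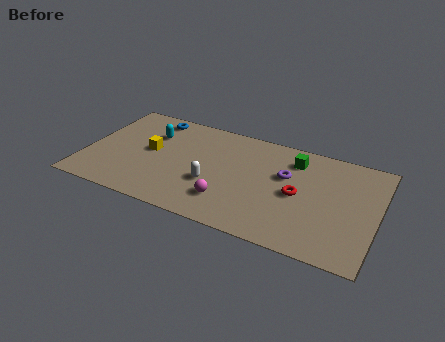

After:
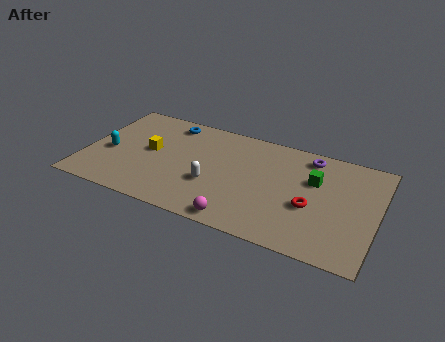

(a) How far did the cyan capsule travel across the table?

2.8

The cyan capsule moved from about (3.1, 5.4) to (1.2, 3.3), a distance of √(1.9² + 2.1²) ≈ 2.8.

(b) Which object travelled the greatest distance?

the cyan capsule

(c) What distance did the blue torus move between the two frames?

0.9

The blue torus was near (3.0, 6.7) before and (3.9, 6.6) after, so it travelled √(0.9² + 0.1²) ≈ 0.9 units.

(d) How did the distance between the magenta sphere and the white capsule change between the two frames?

+1.3

Before: roughly 1.3 units apart; after: 2.6. That's 1.3 units further apart.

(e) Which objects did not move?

the yellow cube and the white capsule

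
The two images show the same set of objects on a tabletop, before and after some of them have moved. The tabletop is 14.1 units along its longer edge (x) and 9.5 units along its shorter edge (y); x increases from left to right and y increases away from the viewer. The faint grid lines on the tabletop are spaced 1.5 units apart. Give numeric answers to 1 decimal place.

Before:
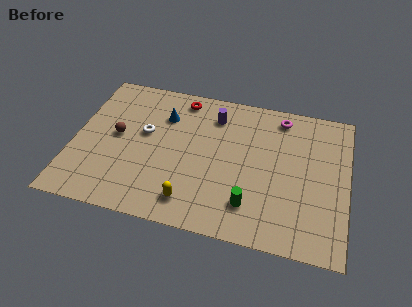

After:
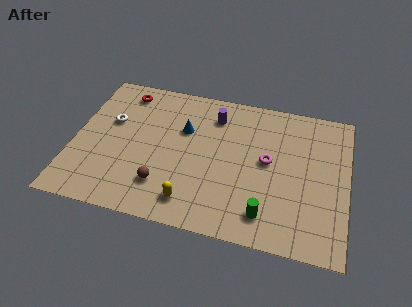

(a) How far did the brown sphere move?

3.7

The brown sphere was near (2.2, 5.0) before and (4.8, 2.3) after, so it travelled √(2.6² + 2.7²) ≈ 3.7 units.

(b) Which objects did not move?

the purple cylinder and the yellow capsule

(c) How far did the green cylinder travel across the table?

0.9

From (9.3, 2.1) to (10.1, 1.7), the green cylinder covered √(0.8² + 0.4²) ≈ 0.9 units.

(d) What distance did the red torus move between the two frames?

3.0

From (5.3, 8.3) to (2.3, 8.1), the red torus covered √(3.0² + 0.2²) ≈ 3.0 units.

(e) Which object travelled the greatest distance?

the brown sphere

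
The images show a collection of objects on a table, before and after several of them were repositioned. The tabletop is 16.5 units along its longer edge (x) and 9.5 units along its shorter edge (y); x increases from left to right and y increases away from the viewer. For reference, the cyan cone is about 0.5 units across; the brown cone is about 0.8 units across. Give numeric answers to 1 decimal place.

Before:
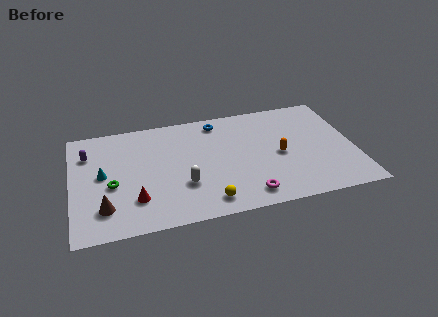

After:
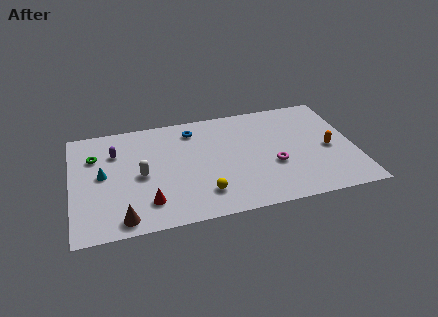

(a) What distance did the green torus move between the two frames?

2.8

From (2.3, 4.0) to (1.4, 6.7), the green torus covered √(0.9² + 2.7²) ≈ 2.8 units.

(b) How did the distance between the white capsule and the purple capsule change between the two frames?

-4.0

They were about 6.7 units apart before and 2.7 after — 4.0 units closer together.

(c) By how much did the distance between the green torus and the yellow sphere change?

+1.6

They were about 6.0 units apart before and 7.6 after — 1.6 units further apart.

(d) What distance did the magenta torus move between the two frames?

2.8

From (10.0, 1.4) to (11.7, 3.6), the magenta torus covered √(1.7² + 2.2²) ≈ 2.8 units.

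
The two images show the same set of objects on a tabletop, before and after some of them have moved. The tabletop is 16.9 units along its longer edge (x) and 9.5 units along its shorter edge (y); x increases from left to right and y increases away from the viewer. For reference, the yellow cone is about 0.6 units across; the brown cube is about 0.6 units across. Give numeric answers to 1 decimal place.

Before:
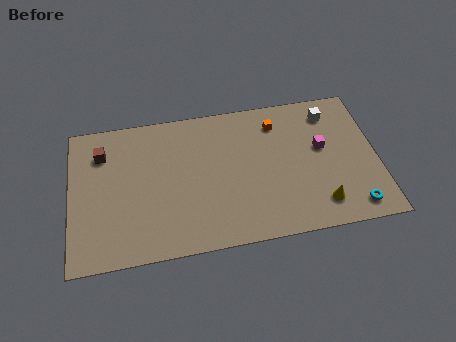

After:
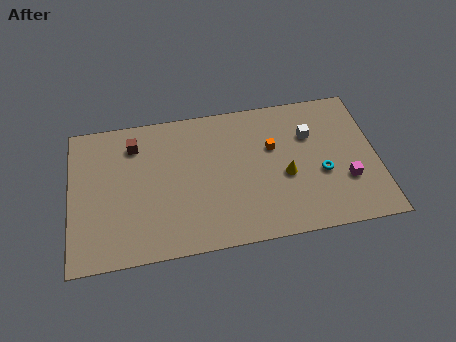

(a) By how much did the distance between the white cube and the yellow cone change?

-3.2

Before: roughly 6.1 units apart; after: 2.9. That's 3.2 units closer together.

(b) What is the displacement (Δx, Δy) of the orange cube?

(-0.3, -1.6)

The orange cube was at about (11.5, 7.6) and moved to about (11.2, 6.0).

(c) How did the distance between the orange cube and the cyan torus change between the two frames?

-4.0

Before: roughly 7.4 units apart; after: 3.4. That's 4.0 units closer together.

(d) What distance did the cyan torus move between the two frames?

3.0

The cyan torus moved from about (15.4, 1.3) to (13.8, 3.8), a distance of √(1.6² + 2.5²) ≈ 3.0.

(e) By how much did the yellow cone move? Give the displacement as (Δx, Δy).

(-1.8, 2.2)

From the two frames, the yellow cone sits at roughly (13.6, 1.8) before and (11.8, 4.0) after.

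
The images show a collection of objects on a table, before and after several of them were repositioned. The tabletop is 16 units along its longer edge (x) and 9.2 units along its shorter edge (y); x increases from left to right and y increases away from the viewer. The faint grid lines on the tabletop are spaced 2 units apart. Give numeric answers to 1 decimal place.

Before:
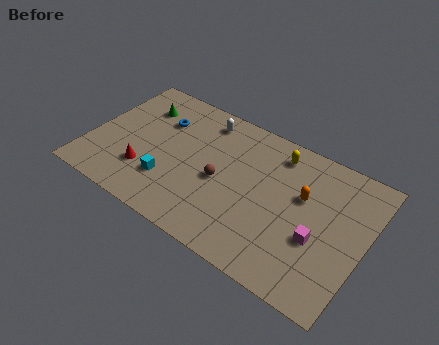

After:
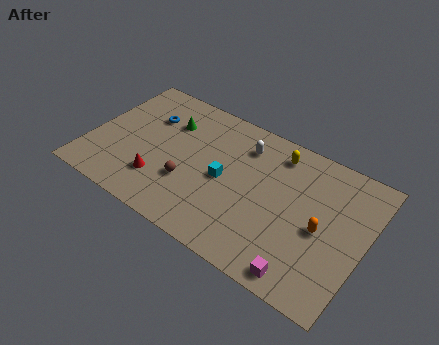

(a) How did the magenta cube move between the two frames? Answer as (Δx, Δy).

(-0.4, -2.5)

From the two frames, the magenta cube sits at roughly (13.5, 3.5) before and (13.1, 1.0) after.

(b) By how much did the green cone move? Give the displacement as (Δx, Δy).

(1.8, -0.3)

From the two frames, the green cone sits at roughly (2.4, 6.9) before and (4.2, 6.6) after.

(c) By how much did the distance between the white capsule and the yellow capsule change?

-2.4

They were about 4.4 units apart before and 2.0 after — 2.4 units closer together.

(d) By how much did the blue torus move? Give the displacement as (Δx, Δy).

(-0.7, -0.1)

The blue torus started near (3.7, 6.5) and ended near (3.0, 6.4).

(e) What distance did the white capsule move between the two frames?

2.6

From (6.1, 7.8) to (8.6, 7.2), the white capsule covered √(2.5² + 0.6²) ≈ 2.6 units.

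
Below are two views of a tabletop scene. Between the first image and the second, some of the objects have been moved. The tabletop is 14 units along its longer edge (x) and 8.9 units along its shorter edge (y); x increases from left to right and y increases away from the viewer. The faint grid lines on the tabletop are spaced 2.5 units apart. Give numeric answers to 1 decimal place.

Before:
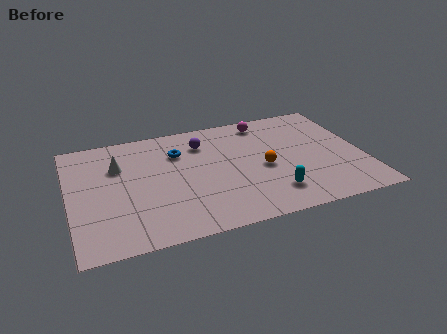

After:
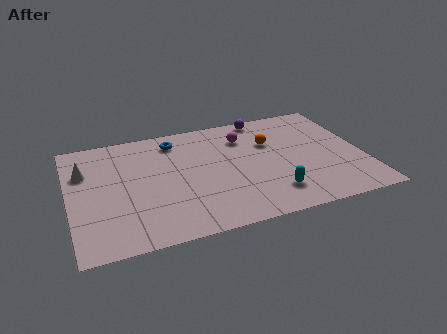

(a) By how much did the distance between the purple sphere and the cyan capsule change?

+0.5

They were about 5.7 units apart before and 6.2 after — 0.5 units further apart.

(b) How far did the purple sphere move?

3.4

From (6.5, 6.8) to (9.6, 8.1), the purple sphere covered √(3.1² + 1.3²) ≈ 3.4 units.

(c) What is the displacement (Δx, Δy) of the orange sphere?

(0.5, 1.9)

The orange sphere was at about (9.2, 4.0) and moved to about (9.7, 5.9).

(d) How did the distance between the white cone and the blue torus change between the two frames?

+1.7

Before: roughly 2.9 units apart; after: 4.6. That's 1.7 units further apart.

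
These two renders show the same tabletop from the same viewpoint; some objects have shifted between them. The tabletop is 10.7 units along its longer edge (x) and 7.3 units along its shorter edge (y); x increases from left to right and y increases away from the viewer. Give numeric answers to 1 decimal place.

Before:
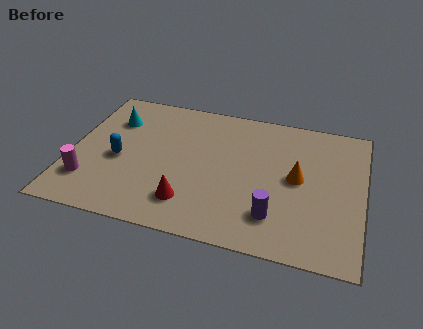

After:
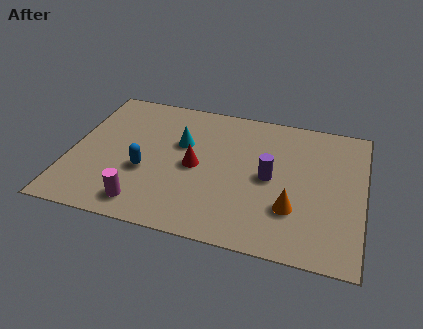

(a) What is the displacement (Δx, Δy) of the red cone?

(0.1, 1.9)

The red cone started near (4.5, 1.6) and ended near (4.6, 3.5).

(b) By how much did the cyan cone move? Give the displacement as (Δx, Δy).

(2.6, -0.7)

The cyan cone started near (1.4, 5.3) and ended near (4.0, 4.6).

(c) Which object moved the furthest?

the cyan cone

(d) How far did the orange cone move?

1.6

From (8.3, 3.8) to (8.2, 2.2), the orange cone covered √(0.1² + 1.6²) ≈ 1.6 units.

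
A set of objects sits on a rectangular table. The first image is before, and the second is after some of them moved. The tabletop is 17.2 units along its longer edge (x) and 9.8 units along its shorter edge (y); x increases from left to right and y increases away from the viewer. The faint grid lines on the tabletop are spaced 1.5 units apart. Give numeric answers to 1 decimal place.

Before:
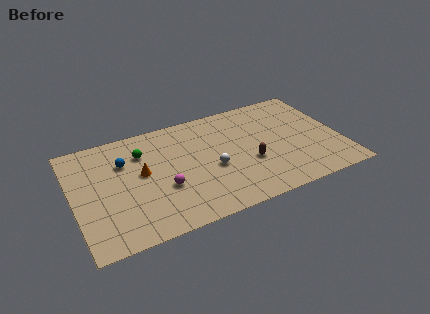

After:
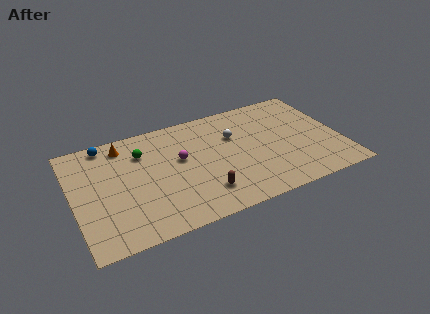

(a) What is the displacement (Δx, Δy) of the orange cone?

(-0.9, 2.9)

From the two frames, the orange cone sits at roughly (4.4, 5.4) before and (3.5, 8.3) after.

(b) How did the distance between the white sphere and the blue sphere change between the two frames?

+2.4

Before: roughly 6.0 units apart; after: 8.4. That's 2.4 units further apart.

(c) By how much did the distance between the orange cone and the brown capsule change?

+0.6

The distance was about 7.0 in the first image and 7.6 in the second, so they moved 0.6 units further apart.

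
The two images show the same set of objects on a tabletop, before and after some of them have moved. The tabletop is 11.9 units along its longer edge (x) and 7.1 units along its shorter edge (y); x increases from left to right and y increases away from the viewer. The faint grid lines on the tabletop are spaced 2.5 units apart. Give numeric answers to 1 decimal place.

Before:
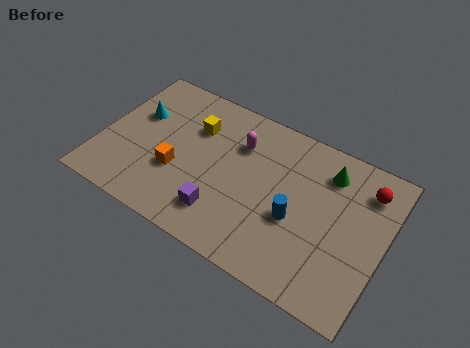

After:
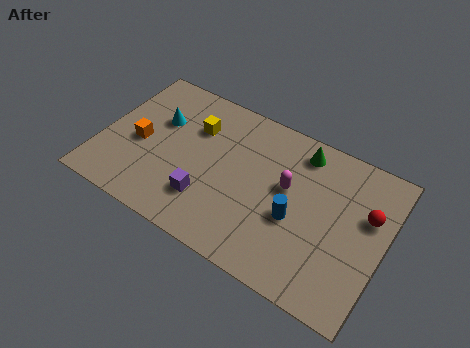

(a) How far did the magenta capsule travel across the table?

2.4

The magenta capsule was near (5.6, 5.1) before and (7.8, 4.1) after, so it travelled √(2.2² + 1.0²) ≈ 2.4 units.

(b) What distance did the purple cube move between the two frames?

0.8

From (5.4, 1.6) to (4.7, 1.9), the purple cube covered √(0.7² + 0.3²) ≈ 0.8 units.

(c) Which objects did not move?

the blue cylinder and the yellow cube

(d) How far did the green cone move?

1.3

From (9.3, 5.6) to (8.1, 6.0), the green cone covered √(1.2² + 0.4²) ≈ 1.3 units.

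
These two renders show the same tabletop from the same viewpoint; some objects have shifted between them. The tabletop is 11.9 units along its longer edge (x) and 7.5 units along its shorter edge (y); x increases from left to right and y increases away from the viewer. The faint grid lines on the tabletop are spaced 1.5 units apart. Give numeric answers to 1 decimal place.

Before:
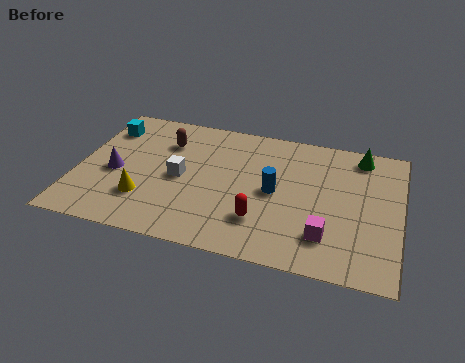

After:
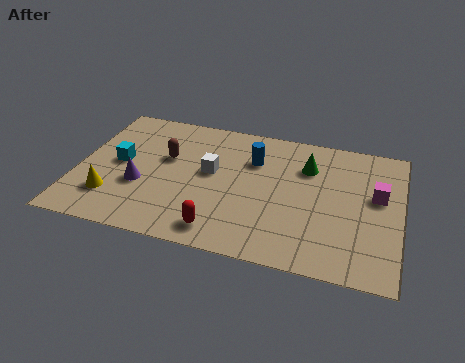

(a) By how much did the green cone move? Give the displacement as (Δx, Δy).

(-1.9, -1.1)

The green cone was at about (10.3, 6.5) and moved to about (8.4, 5.4).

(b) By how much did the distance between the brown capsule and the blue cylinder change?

-1.3

Before: roughly 4.6 units apart; after: 3.3. That's 1.3 units closer together.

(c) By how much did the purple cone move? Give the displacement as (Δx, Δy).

(1.0, -0.5)

The purple cone started near (1.4, 3.3) and ended near (2.4, 2.8).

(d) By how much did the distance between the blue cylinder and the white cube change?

-1.6

The distance was about 3.5 in the first image and 1.9 in the second, so they moved 1.6 units closer together.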